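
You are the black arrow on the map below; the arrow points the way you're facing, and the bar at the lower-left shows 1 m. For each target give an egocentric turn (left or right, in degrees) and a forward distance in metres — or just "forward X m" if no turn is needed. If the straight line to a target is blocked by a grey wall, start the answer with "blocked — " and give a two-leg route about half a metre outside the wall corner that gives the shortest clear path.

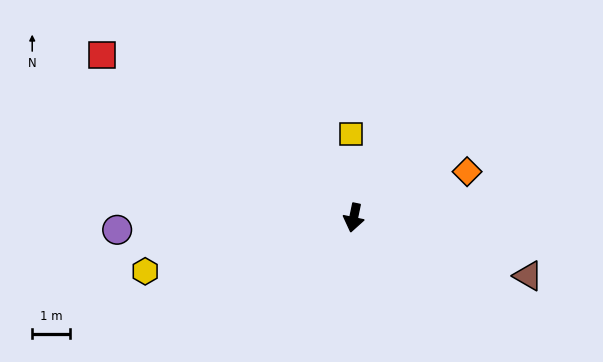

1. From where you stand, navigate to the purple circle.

turn right 75°, forward 6.2 m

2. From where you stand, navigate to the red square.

turn right 111°, forward 7.8 m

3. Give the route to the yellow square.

turn right 166°, forward 2.2 m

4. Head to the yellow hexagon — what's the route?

turn right 64°, forward 5.6 m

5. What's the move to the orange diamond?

turn left 124°, forward 3.2 m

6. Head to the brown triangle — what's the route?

turn left 83°, forward 4.8 m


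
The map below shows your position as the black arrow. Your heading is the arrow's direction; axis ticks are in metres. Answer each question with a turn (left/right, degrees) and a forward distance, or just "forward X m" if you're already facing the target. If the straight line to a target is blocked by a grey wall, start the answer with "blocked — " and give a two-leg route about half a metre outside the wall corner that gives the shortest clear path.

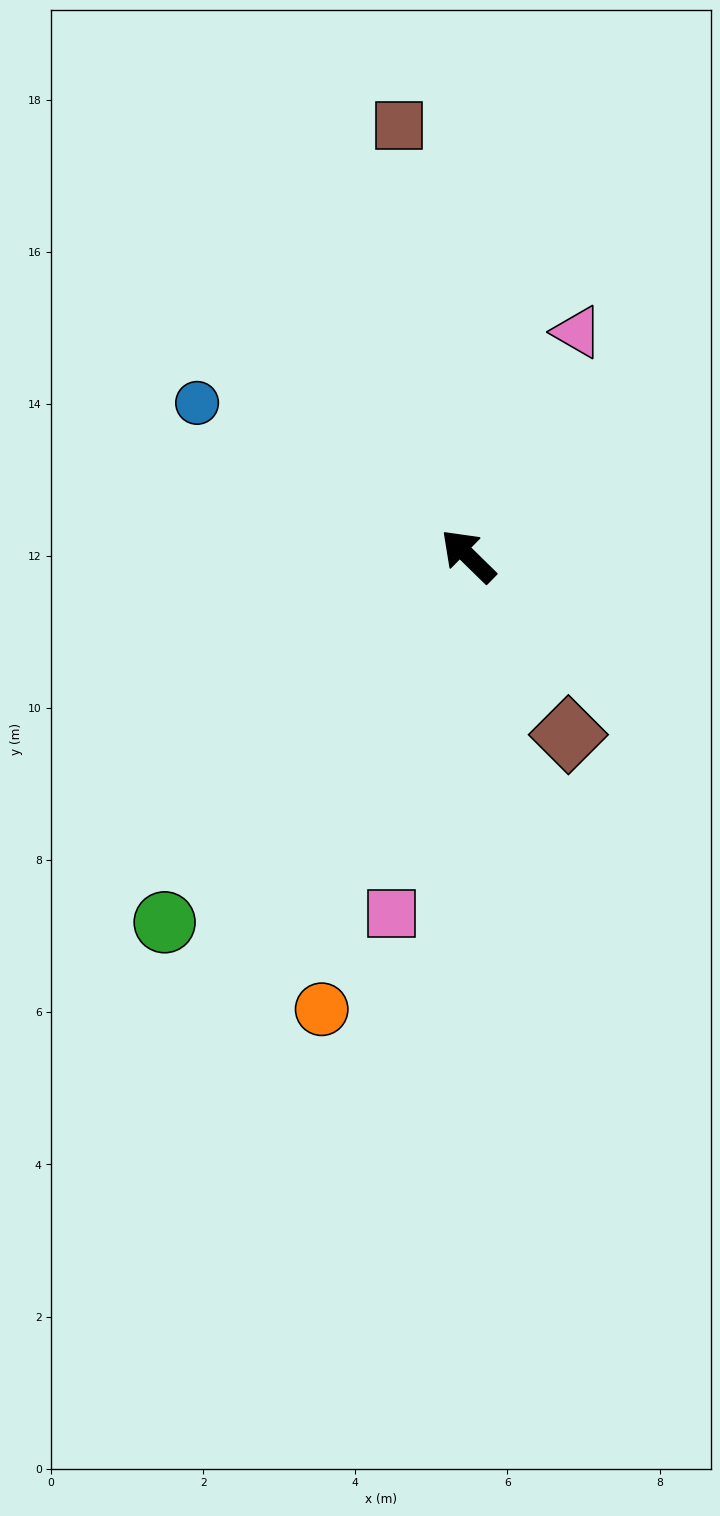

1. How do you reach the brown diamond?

turn left 164°, forward 2.7 m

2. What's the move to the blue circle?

turn left 15°, forward 4.1 m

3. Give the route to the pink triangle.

turn right 72°, forward 3.3 m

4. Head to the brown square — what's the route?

turn right 36°, forward 5.7 m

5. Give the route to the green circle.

turn left 95°, forward 6.3 m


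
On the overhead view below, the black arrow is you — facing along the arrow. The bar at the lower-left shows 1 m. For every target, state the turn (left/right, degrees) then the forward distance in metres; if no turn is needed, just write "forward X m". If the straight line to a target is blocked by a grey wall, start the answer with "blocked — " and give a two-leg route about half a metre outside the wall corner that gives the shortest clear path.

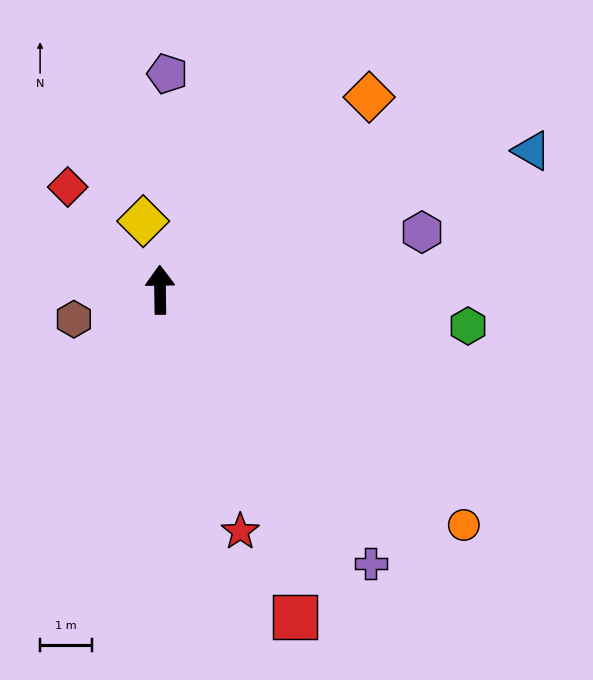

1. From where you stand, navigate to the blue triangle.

turn right 70°, forward 7.6 m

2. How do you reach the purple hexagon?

turn right 78°, forward 5.2 m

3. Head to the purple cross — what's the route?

turn right 143°, forward 6.7 m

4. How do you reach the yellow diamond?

turn left 13°, forward 1.4 m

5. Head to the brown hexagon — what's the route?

turn left 108°, forward 1.8 m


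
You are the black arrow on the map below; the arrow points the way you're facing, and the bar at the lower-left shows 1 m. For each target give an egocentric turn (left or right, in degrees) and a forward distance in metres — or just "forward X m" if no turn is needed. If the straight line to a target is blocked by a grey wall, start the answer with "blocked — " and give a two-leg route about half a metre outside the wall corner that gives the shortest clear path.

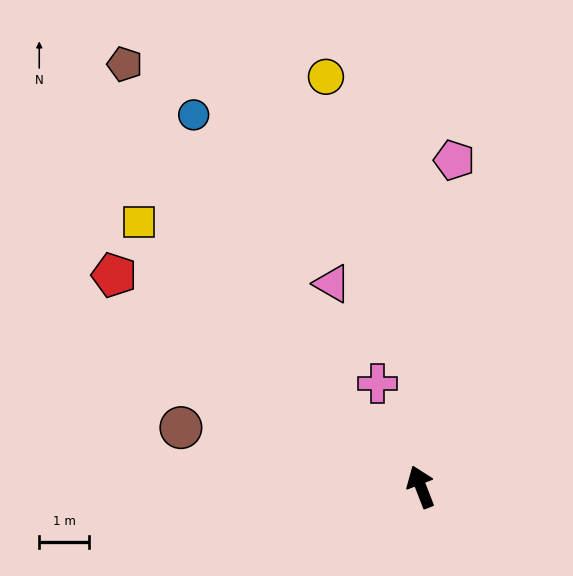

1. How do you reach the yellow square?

turn left 26°, forward 7.8 m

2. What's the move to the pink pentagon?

turn right 27°, forward 6.6 m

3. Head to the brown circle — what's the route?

turn left 55°, forward 5.0 m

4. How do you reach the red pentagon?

turn left 34°, forward 7.5 m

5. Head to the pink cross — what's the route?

forward 2.3 m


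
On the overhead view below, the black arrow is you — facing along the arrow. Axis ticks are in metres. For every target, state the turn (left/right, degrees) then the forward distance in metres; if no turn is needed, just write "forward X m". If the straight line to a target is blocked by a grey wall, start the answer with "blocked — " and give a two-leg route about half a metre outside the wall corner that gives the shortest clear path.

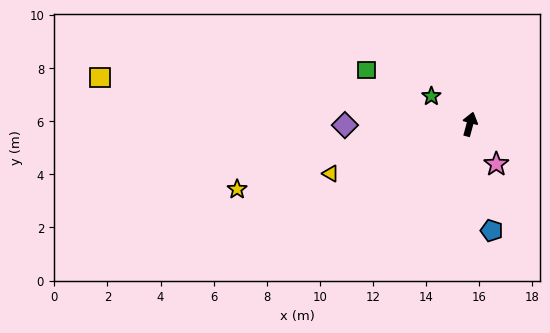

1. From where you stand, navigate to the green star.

turn left 69°, forward 1.8 m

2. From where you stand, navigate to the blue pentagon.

turn right 153°, forward 4.1 m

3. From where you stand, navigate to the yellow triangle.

turn left 125°, forward 5.6 m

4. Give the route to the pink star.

turn right 131°, forward 1.8 m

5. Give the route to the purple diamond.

turn left 106°, forward 4.7 m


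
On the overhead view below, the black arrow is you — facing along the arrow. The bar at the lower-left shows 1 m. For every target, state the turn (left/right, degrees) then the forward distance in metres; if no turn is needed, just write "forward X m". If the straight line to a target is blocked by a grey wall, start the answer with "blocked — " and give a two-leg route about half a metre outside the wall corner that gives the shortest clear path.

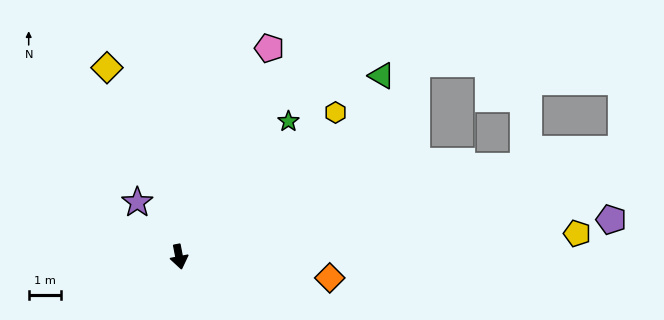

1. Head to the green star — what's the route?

turn left 130°, forward 5.3 m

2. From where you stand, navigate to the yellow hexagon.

turn left 122°, forward 6.5 m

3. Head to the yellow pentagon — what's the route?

turn left 82°, forward 12.2 m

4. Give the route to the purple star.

turn right 153°, forward 2.1 m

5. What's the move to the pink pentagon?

turn left 146°, forward 6.9 m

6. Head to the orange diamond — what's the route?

turn left 71°, forward 4.7 m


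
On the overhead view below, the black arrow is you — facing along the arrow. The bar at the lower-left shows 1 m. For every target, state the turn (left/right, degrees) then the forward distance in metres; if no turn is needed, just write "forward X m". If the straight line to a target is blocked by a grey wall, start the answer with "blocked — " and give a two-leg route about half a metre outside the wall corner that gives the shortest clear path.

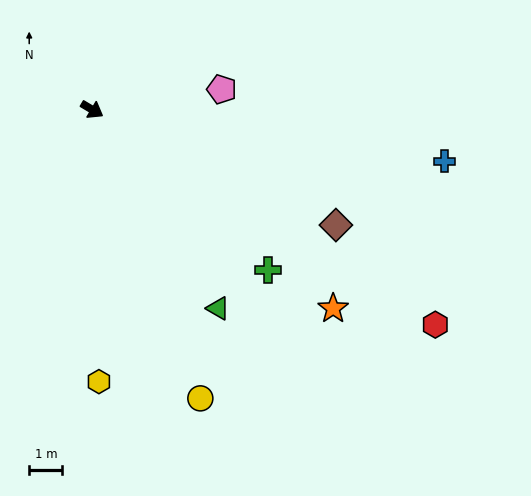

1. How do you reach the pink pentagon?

turn left 40°, forward 4.0 m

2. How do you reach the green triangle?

turn right 27°, forward 7.1 m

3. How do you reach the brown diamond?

turn left 5°, forward 8.1 m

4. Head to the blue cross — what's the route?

turn left 22°, forward 10.7 m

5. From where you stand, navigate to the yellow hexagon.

turn right 58°, forward 8.2 m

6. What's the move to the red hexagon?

forward 12.2 m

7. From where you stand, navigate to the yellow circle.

turn right 39°, forward 9.3 m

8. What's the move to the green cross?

turn right 12°, forward 7.2 m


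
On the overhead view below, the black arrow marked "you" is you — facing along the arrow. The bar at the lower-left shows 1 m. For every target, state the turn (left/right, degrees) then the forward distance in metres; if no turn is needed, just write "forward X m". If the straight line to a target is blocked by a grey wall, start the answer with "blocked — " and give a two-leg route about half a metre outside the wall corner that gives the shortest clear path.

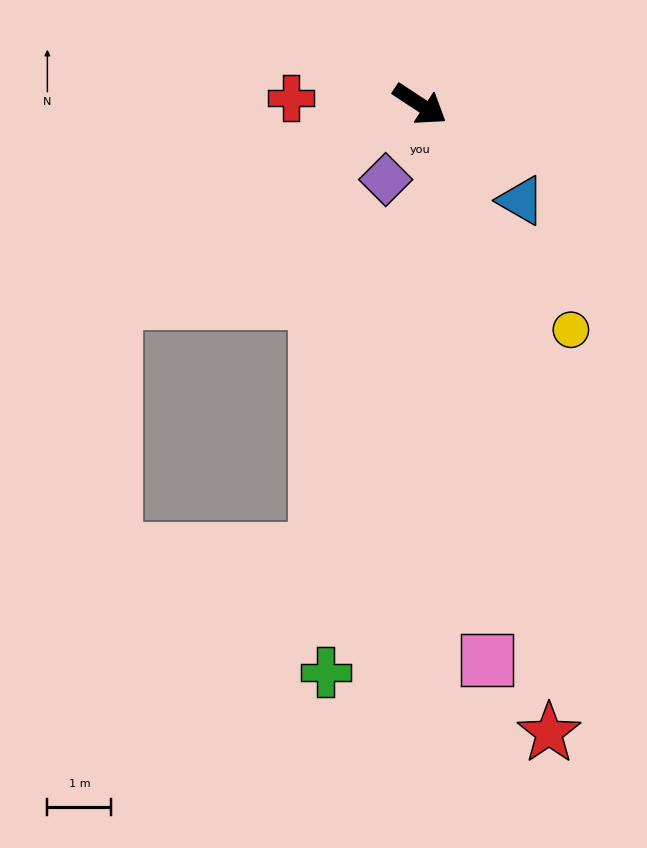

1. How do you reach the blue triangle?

turn right 10°, forward 2.2 m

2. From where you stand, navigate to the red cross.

turn right 150°, forward 2.0 m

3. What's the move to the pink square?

turn right 50°, forward 8.7 m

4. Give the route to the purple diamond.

turn right 81°, forward 1.3 m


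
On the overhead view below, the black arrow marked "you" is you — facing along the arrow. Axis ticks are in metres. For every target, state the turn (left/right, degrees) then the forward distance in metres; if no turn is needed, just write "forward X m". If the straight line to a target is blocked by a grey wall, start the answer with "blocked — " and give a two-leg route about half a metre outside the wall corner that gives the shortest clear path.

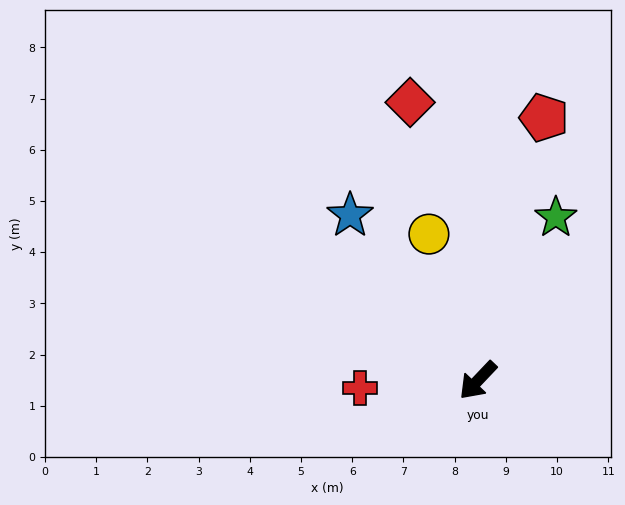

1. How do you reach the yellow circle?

turn right 118°, forward 3.0 m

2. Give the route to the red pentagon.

turn right 151°, forward 5.3 m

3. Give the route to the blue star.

turn right 99°, forward 4.1 m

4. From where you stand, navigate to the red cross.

turn right 43°, forward 2.3 m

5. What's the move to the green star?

turn right 162°, forward 3.5 m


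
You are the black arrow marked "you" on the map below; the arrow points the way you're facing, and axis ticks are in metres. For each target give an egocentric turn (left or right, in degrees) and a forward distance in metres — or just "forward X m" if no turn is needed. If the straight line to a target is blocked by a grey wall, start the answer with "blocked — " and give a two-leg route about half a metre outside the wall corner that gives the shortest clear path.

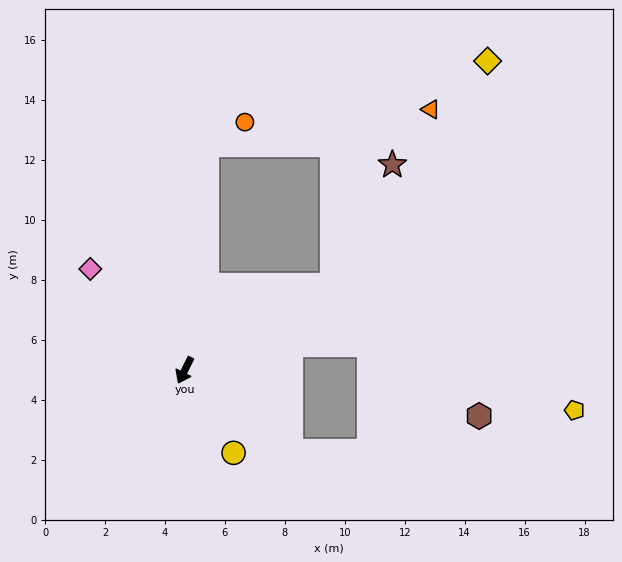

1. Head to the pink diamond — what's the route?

turn right 111°, forward 4.6 m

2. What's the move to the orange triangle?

blocked — turn right 159°, forward 7.6 m, then turn right 76°, forward 7.6 m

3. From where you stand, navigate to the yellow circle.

turn left 57°, forward 3.2 m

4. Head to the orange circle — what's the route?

blocked — turn right 159°, forward 7.6 m, then turn right 54°, forward 1.5 m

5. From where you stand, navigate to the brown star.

blocked — turn left 146°, forward 5.7 m, then turn left 34°, forward 4.5 m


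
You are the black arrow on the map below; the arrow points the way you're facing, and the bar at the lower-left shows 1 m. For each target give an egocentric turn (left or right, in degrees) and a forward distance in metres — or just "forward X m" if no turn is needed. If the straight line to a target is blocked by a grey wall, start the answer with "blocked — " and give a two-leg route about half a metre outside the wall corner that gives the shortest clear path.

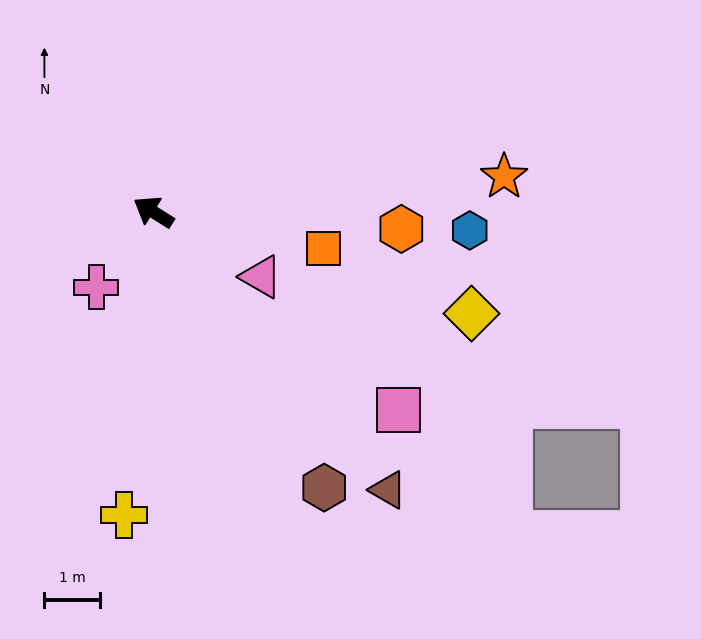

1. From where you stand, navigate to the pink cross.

turn left 85°, forward 1.7 m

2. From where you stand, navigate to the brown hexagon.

turn left 154°, forward 5.8 m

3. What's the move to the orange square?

turn right 160°, forward 3.1 m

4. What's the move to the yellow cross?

turn left 117°, forward 5.5 m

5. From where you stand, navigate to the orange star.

turn right 142°, forward 6.3 m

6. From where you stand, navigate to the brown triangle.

turn left 162°, forward 6.6 m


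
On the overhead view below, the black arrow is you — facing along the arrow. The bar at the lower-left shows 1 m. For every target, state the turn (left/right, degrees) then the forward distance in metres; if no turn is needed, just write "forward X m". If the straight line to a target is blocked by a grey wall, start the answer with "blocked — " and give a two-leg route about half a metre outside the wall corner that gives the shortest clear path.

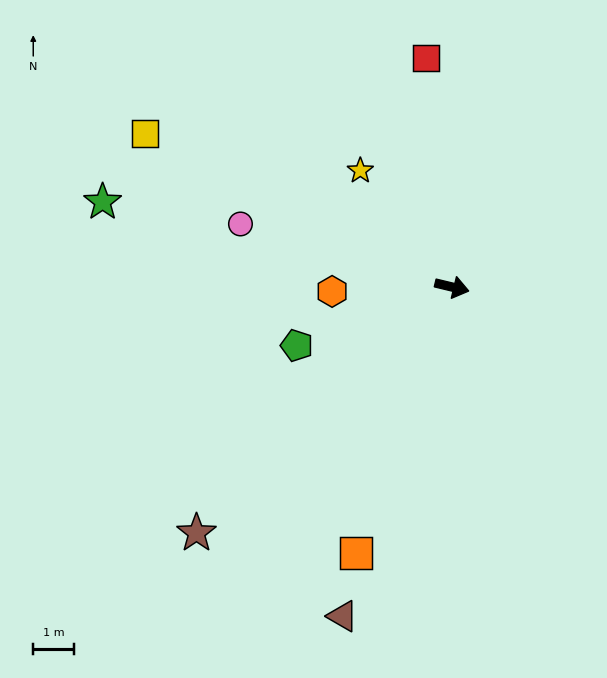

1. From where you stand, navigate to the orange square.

turn right 96°, forward 7.0 m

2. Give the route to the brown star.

turn right 123°, forward 8.8 m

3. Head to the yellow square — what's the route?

turn left 167°, forward 8.5 m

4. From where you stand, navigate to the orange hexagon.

turn right 164°, forward 3.0 m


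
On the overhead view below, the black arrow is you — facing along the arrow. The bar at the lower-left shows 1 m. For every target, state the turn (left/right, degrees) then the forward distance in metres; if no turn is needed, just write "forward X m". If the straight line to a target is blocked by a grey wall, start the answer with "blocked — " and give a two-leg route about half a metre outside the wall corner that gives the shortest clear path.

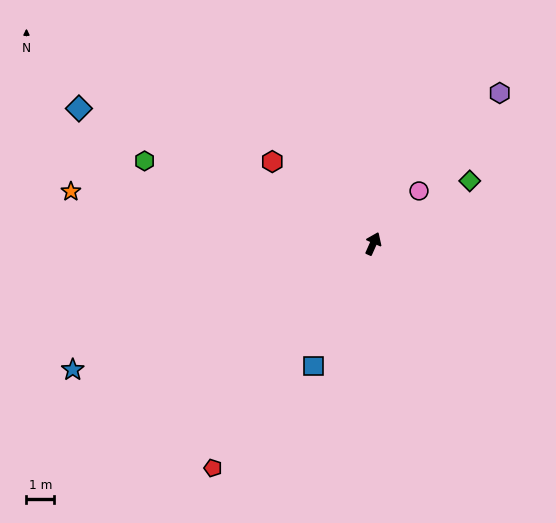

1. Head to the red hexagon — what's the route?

turn left 75°, forward 4.6 m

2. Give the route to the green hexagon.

turn left 94°, forward 8.7 m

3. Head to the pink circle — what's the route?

turn right 17°, forward 2.5 m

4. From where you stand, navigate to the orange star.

turn left 104°, forward 11.0 m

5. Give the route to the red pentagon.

turn left 168°, forward 9.9 m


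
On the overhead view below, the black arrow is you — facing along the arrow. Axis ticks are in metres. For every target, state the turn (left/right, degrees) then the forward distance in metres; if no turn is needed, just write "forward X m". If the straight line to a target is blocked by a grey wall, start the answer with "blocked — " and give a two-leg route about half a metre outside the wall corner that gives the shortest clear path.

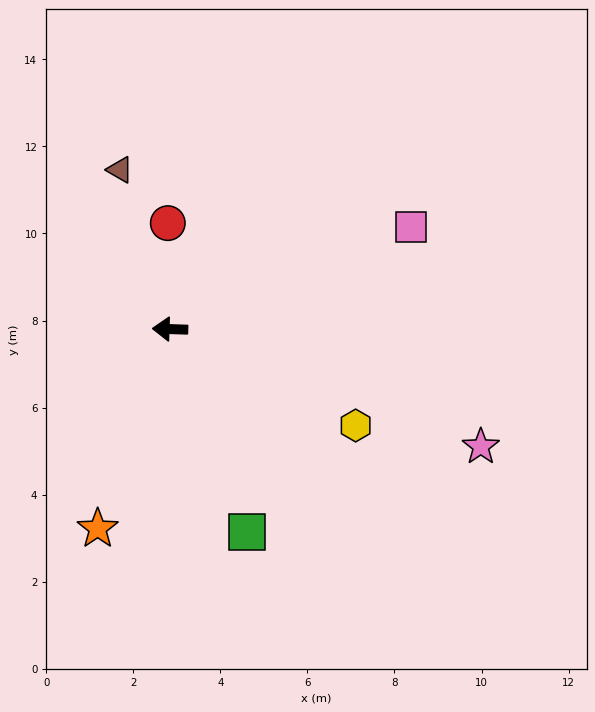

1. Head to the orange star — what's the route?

turn left 72°, forward 4.9 m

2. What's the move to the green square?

turn left 113°, forward 5.0 m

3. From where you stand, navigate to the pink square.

turn right 155°, forward 6.0 m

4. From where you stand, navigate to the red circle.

turn right 87°, forward 2.4 m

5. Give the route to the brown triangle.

turn right 71°, forward 3.8 m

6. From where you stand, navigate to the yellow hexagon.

turn left 154°, forward 4.8 m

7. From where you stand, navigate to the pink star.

turn left 161°, forward 7.6 m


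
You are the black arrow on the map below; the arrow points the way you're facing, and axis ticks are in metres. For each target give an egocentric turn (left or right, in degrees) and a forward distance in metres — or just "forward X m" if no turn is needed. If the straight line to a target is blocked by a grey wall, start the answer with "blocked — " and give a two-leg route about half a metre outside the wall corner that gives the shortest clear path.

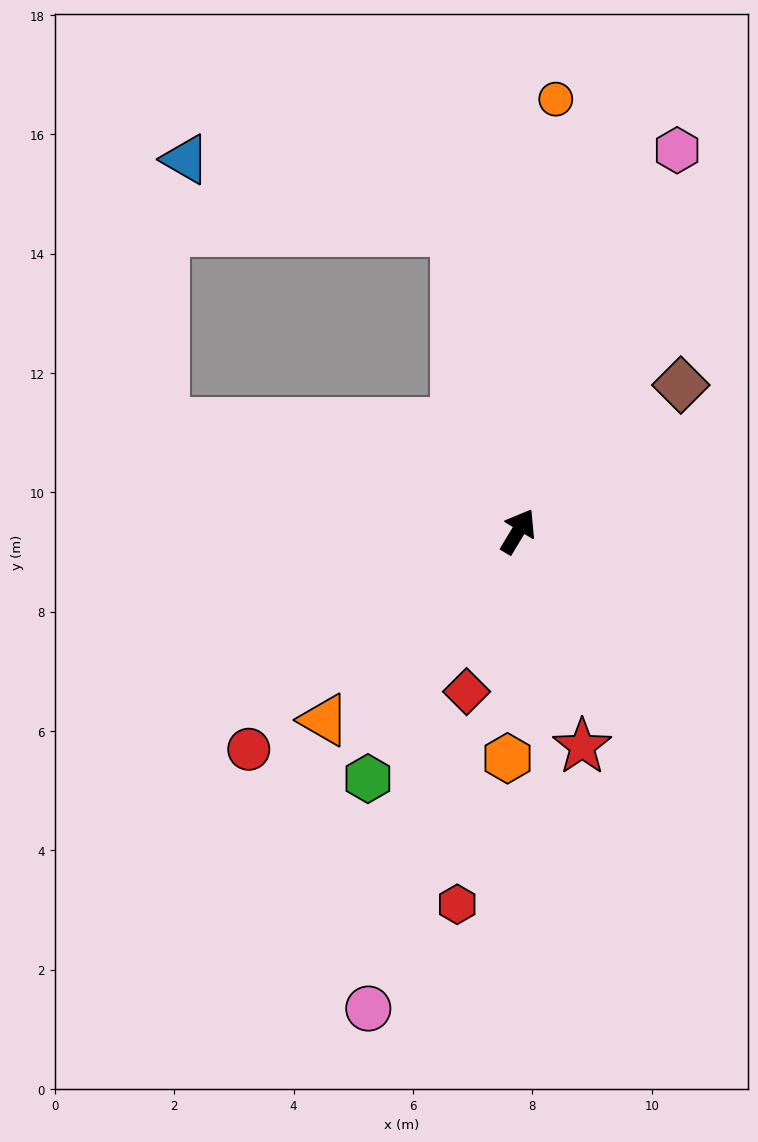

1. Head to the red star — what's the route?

turn right 132°, forward 3.8 m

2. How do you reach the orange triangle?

turn left 165°, forward 4.5 m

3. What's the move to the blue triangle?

blocked — turn left 43°, forward 5.1 m, then turn left 63°, forward 4.7 m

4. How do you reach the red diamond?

turn right 167°, forward 2.8 m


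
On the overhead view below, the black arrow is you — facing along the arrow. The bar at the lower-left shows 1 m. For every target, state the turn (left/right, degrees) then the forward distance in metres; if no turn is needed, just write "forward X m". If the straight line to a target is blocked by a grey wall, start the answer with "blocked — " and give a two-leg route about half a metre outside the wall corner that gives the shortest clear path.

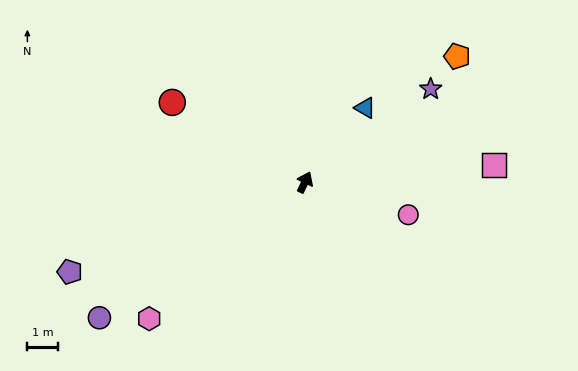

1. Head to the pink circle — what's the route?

turn right 82°, forward 3.5 m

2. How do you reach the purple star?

turn right 28°, forward 5.1 m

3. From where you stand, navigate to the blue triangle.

turn right 14°, forward 3.1 m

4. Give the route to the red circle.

turn left 84°, forward 5.0 m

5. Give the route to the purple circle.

turn left 149°, forward 8.0 m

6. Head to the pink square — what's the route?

turn right 59°, forward 6.2 m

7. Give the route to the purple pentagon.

turn left 136°, forward 8.2 m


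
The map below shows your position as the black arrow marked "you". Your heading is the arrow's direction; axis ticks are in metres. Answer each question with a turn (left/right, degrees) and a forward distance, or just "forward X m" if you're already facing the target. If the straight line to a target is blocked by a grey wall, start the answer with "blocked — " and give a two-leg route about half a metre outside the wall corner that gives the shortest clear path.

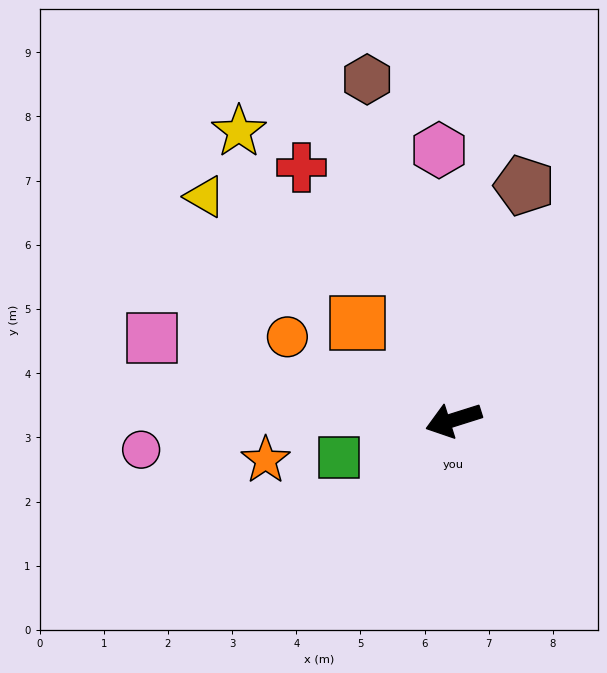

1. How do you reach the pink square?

turn right 33°, forward 4.9 m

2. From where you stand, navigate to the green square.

forward 1.9 m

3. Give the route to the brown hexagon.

turn right 93°, forward 5.5 m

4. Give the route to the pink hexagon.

turn right 104°, forward 4.2 m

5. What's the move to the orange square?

turn right 63°, forward 2.1 m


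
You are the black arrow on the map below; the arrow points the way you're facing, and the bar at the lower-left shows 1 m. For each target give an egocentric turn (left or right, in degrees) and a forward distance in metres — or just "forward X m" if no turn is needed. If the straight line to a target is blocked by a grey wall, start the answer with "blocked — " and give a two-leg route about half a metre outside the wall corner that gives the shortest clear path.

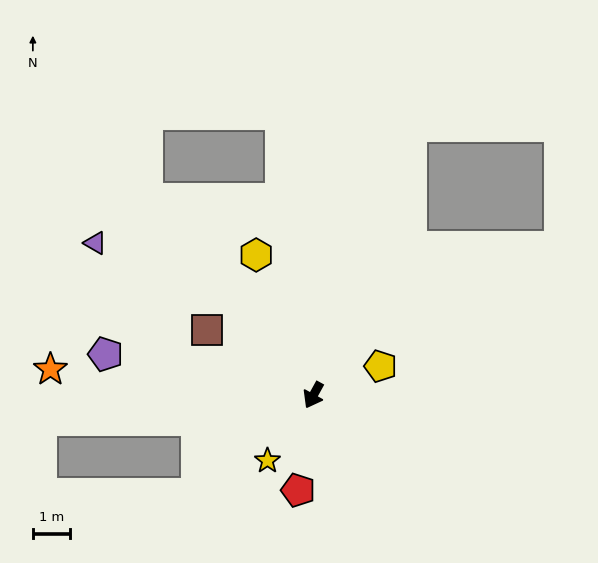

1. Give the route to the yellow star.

turn right 6°, forward 2.1 m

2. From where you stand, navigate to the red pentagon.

turn left 20°, forward 2.6 m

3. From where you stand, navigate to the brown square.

turn right 93°, forward 3.3 m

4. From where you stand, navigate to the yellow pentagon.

turn left 142°, forward 2.0 m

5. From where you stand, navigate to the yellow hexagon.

turn right 129°, forward 4.0 m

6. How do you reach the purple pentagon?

turn right 72°, forward 5.7 m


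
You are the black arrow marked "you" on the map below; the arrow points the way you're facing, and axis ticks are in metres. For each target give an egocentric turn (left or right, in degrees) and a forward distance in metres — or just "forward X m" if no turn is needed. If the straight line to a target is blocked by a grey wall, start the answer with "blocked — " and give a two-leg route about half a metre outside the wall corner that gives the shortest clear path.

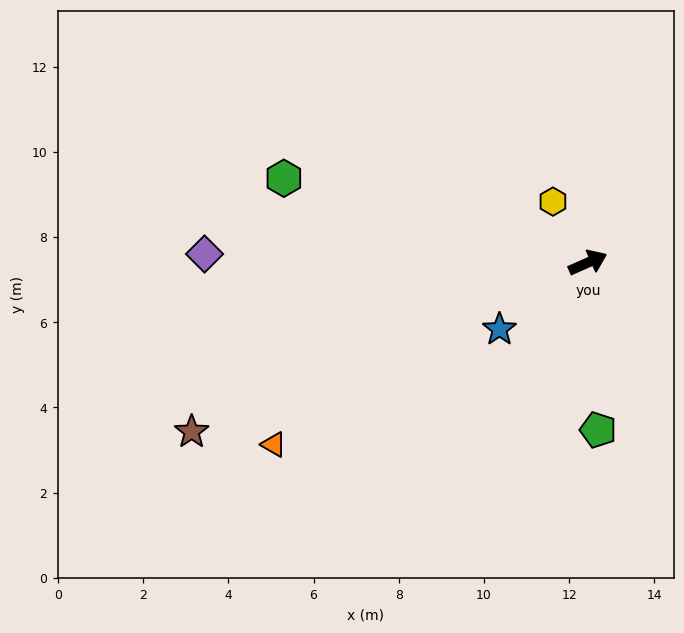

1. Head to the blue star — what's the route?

turn right 167°, forward 2.6 m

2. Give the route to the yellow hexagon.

turn left 96°, forward 1.7 m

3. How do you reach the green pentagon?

turn right 110°, forward 3.9 m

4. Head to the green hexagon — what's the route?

turn left 141°, forward 7.4 m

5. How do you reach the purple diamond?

turn left 155°, forward 9.0 m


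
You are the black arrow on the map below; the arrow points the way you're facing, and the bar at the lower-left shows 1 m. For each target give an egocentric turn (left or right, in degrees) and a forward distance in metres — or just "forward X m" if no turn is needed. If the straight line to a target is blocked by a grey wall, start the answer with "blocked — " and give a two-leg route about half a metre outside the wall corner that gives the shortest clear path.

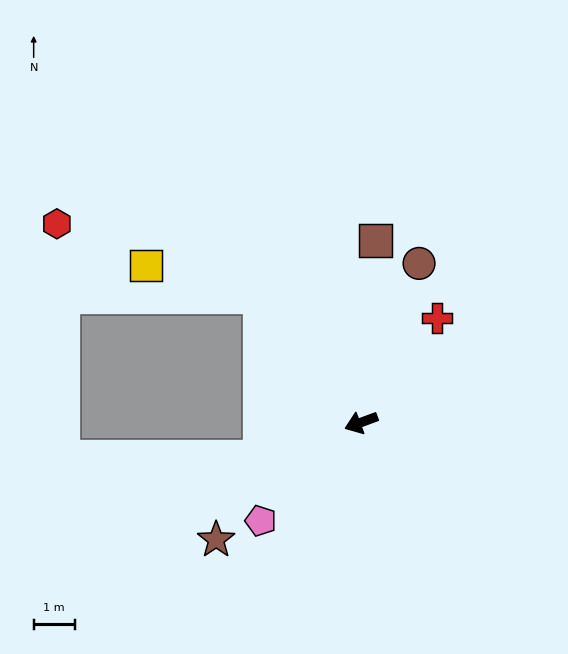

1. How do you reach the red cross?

turn right 147°, forward 3.1 m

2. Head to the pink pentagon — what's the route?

turn left 24°, forward 3.4 m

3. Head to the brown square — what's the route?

turn right 115°, forward 4.4 m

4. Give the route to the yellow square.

blocked — turn right 72°, forward 3.9 m, then turn left 36°, forward 2.9 m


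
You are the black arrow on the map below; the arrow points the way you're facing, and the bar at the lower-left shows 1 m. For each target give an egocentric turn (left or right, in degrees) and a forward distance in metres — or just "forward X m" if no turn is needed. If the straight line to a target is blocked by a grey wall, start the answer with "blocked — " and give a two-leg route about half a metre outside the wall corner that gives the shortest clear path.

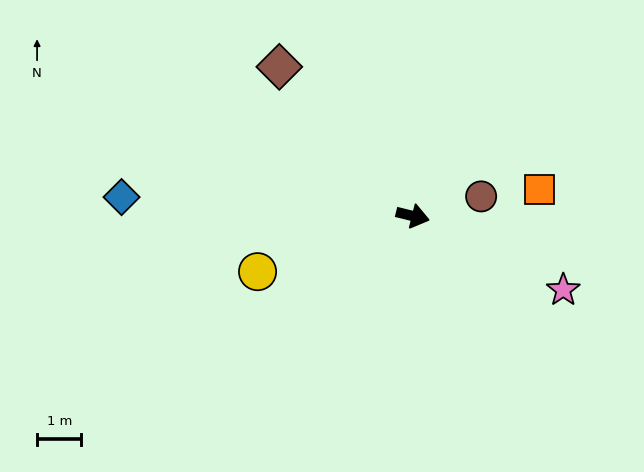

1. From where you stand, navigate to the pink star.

turn right 12°, forward 3.8 m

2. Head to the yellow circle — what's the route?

turn right 146°, forward 3.7 m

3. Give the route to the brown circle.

turn left 30°, forward 1.6 m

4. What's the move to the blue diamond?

turn right 170°, forward 6.6 m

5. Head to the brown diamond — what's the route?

turn left 146°, forward 4.5 m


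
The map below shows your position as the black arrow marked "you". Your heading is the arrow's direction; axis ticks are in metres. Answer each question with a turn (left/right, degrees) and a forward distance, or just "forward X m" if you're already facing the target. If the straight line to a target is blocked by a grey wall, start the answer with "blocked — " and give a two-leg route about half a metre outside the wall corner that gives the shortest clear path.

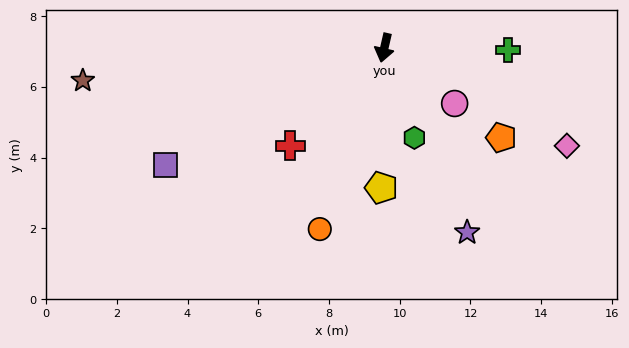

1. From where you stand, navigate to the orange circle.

turn right 7°, forward 5.4 m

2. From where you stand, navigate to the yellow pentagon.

turn left 12°, forward 4.0 m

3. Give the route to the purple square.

turn right 49°, forward 7.0 m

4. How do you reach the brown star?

turn right 71°, forward 8.6 m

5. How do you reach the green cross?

turn left 102°, forward 3.5 m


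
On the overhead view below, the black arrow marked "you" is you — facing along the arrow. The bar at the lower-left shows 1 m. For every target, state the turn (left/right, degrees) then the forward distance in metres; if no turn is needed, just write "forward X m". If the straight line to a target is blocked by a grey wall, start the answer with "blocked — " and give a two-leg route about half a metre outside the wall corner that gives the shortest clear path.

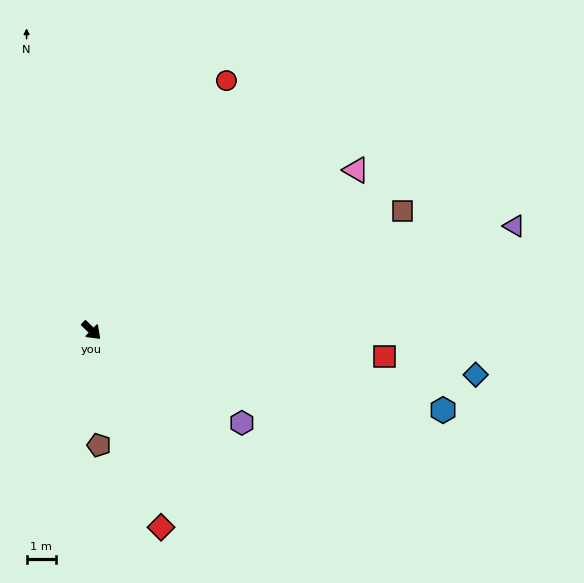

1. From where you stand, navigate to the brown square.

turn left 65°, forward 11.5 m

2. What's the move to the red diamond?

turn right 26°, forward 7.2 m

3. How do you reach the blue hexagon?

turn left 31°, forward 12.4 m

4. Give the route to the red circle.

turn left 106°, forward 9.8 m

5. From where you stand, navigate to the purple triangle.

turn left 58°, forward 15.0 m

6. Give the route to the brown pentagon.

turn right 42°, forward 4.0 m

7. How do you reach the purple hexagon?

turn left 12°, forward 6.1 m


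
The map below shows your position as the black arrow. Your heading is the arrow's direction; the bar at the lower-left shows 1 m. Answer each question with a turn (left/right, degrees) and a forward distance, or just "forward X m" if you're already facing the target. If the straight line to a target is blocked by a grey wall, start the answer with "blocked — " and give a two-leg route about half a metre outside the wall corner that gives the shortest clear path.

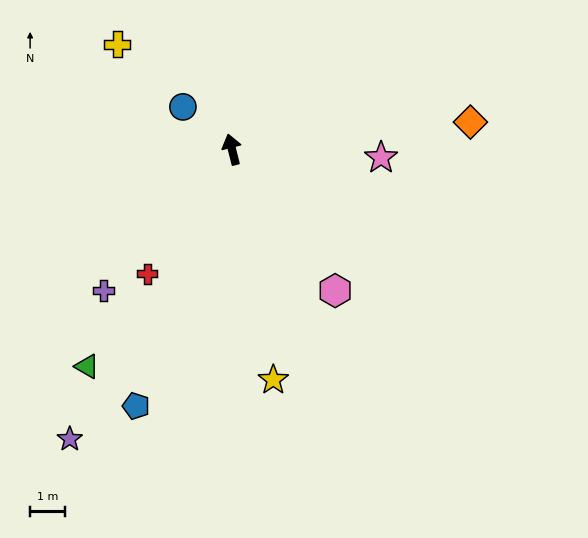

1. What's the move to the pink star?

turn right 107°, forward 4.2 m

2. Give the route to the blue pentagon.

turn left 145°, forward 7.8 m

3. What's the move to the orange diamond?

turn right 98°, forward 6.8 m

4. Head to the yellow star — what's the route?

turn left 176°, forward 6.6 m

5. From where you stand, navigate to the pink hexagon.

turn right 158°, forward 5.0 m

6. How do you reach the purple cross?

turn left 123°, forward 5.4 m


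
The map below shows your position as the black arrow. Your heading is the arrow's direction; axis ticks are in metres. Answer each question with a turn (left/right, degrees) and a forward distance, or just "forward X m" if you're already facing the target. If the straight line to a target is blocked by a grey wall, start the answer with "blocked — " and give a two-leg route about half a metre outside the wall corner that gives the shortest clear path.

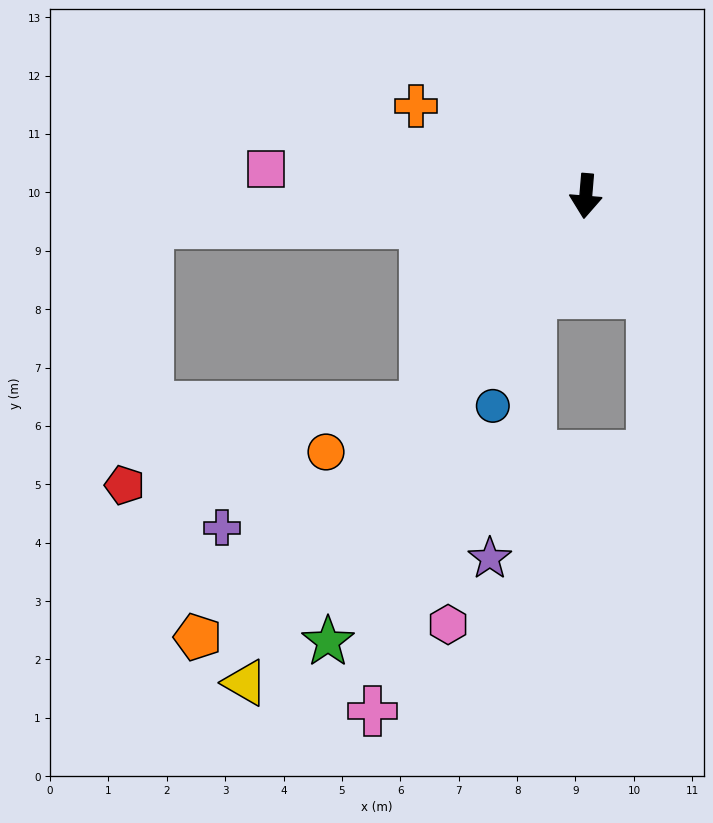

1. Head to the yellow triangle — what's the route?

turn right 30°, forward 10.2 m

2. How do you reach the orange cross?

turn right 113°, forward 3.3 m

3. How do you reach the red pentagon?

blocked — turn right 82°, forward 7.5 m, then turn left 82°, forward 4.5 m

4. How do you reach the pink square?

turn right 90°, forward 5.5 m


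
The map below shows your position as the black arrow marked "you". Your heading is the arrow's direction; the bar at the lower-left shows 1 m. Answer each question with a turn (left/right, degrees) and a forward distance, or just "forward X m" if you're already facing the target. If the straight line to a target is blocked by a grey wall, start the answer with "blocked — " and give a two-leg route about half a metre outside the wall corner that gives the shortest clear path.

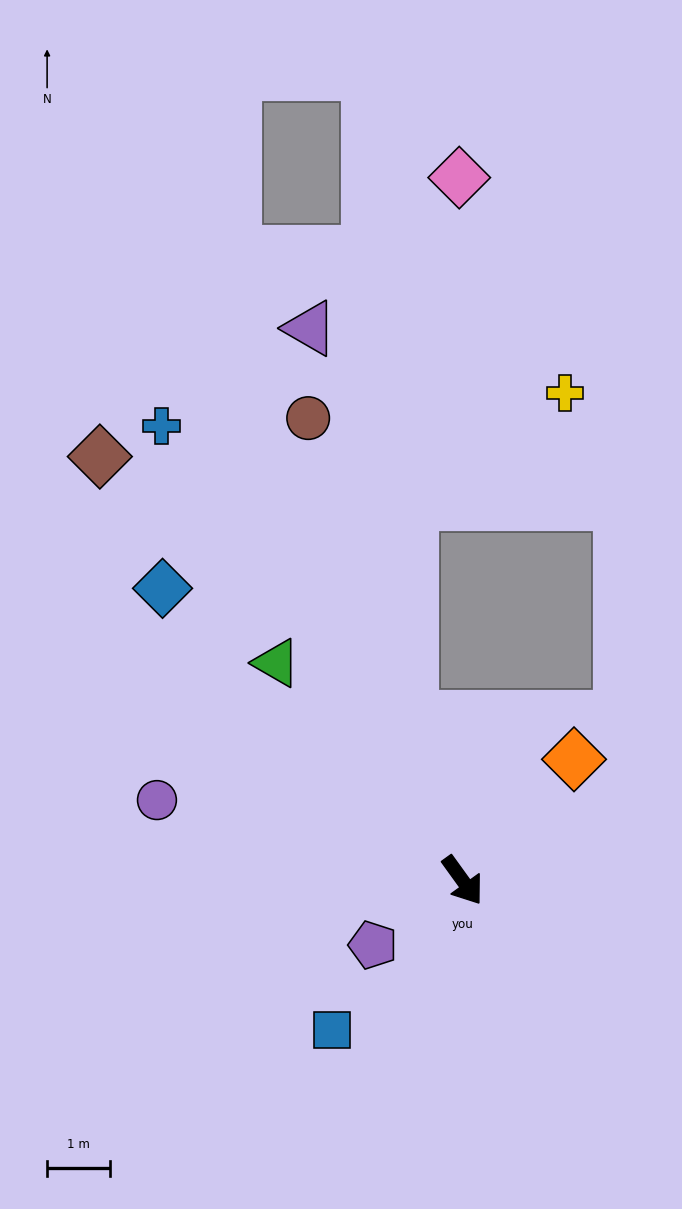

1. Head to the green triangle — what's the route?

turn right 175°, forward 4.6 m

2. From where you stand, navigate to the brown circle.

turn left 163°, forward 7.8 m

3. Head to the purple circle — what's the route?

turn right 141°, forward 5.0 m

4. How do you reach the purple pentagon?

turn right 90°, forward 1.8 m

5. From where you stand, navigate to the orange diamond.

turn left 102°, forward 2.6 m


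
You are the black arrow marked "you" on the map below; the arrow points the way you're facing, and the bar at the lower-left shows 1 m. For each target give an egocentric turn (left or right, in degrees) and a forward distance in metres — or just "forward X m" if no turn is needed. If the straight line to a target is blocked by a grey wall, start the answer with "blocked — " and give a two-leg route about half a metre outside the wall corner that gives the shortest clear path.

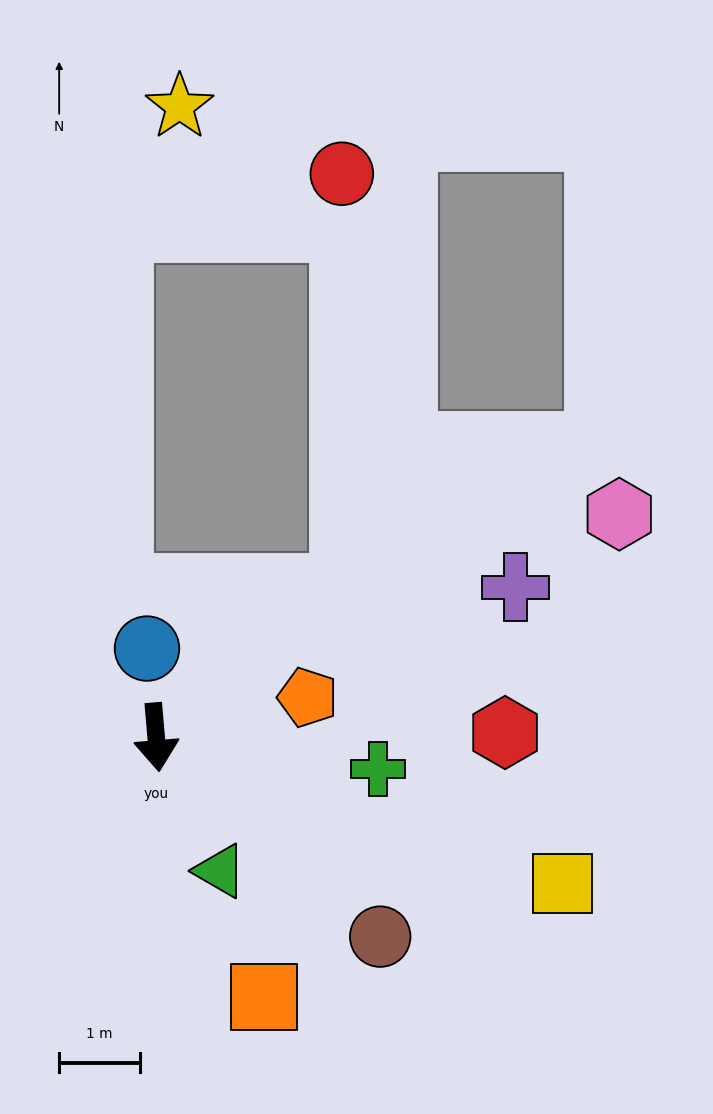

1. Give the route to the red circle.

blocked — turn left 124°, forward 3.0 m, then turn left 51°, forward 5.2 m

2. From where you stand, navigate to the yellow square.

turn left 65°, forward 5.4 m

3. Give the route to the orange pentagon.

turn left 100°, forward 2.0 m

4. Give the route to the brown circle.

turn left 43°, forward 3.7 m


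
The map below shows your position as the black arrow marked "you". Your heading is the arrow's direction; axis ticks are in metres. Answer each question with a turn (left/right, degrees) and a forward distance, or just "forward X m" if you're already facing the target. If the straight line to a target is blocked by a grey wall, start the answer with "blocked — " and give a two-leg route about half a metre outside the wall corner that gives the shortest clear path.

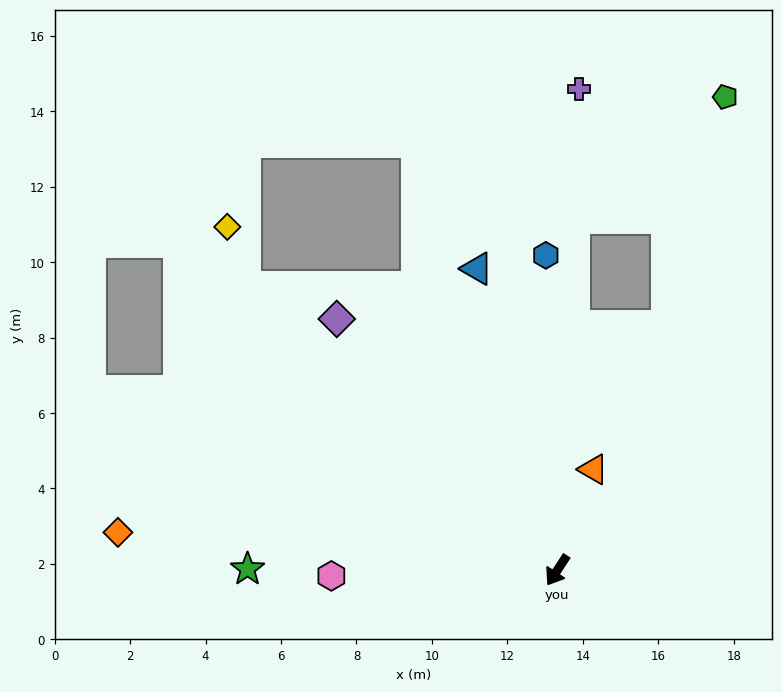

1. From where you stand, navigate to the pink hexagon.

turn right 55°, forward 6.0 m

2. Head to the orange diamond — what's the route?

turn right 62°, forward 11.7 m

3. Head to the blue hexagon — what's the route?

turn right 145°, forward 8.4 m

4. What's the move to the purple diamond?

turn right 105°, forward 8.9 m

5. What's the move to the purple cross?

turn right 149°, forward 12.8 m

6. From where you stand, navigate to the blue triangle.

turn right 132°, forward 8.3 m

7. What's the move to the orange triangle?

turn right 166°, forward 2.8 m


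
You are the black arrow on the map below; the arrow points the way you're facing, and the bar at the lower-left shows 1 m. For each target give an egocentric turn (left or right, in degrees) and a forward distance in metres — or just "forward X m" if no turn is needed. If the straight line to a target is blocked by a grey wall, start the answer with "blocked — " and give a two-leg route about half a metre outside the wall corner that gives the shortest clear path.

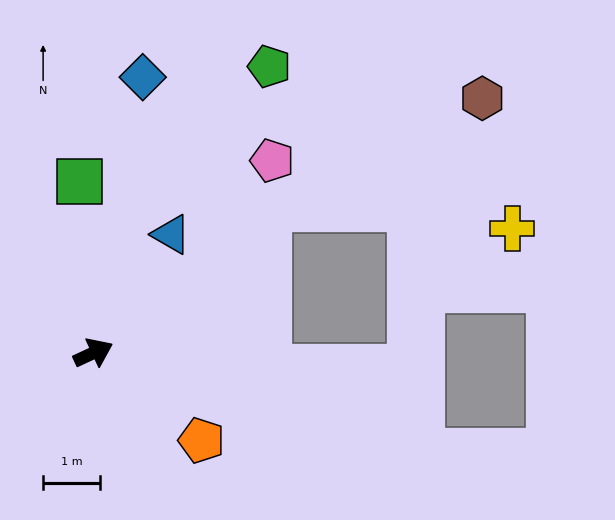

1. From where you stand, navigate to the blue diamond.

turn left 55°, forward 4.9 m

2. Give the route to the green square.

turn left 70°, forward 3.0 m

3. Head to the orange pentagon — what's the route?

turn right 64°, forward 2.4 m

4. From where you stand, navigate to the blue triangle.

turn left 32°, forward 2.5 m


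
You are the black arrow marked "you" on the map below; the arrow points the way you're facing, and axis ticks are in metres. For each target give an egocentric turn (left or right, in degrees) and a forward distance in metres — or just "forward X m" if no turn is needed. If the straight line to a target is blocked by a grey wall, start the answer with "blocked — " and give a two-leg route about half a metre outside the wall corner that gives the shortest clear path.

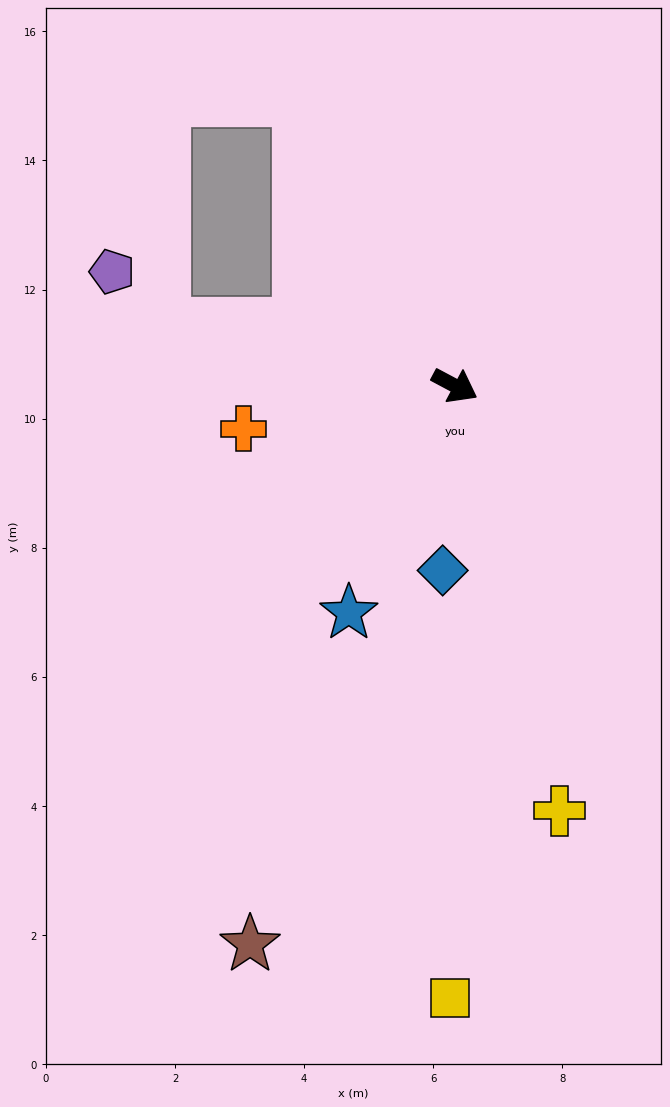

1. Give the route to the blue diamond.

turn right 66°, forward 2.9 m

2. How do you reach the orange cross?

turn right 140°, forward 3.3 m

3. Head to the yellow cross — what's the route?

turn right 48°, forward 6.8 m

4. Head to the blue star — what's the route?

turn right 87°, forward 3.9 m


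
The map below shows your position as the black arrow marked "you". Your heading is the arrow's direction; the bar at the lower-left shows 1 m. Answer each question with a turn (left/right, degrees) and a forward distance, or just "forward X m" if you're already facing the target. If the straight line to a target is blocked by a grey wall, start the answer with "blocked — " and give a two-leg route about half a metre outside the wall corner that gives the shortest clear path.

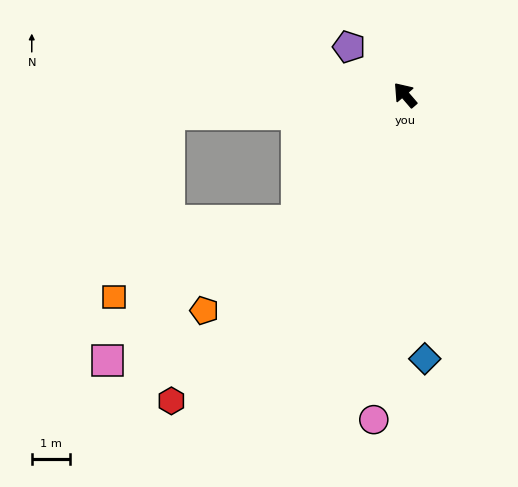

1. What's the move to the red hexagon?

turn left 102°, forward 10.2 m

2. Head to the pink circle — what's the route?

turn left 134°, forward 8.6 m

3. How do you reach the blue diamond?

turn left 144°, forward 7.0 m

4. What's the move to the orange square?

blocked — turn left 99°, forward 4.4 m, then turn right 27°, forward 5.3 m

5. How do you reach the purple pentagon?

turn left 9°, forward 2.0 m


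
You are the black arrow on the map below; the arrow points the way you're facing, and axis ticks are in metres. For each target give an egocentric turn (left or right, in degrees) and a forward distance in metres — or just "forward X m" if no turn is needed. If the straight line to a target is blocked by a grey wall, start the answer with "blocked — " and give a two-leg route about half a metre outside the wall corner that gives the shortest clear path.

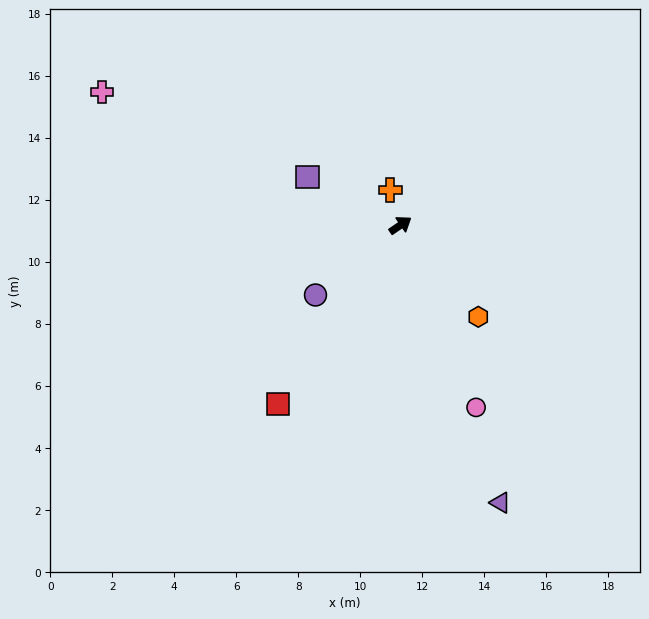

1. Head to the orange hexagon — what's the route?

turn right 84°, forward 3.9 m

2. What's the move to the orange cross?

turn left 72°, forward 1.2 m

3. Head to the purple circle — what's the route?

turn right 175°, forward 3.5 m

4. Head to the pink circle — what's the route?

turn right 102°, forward 6.4 m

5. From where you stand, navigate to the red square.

turn right 159°, forward 7.0 m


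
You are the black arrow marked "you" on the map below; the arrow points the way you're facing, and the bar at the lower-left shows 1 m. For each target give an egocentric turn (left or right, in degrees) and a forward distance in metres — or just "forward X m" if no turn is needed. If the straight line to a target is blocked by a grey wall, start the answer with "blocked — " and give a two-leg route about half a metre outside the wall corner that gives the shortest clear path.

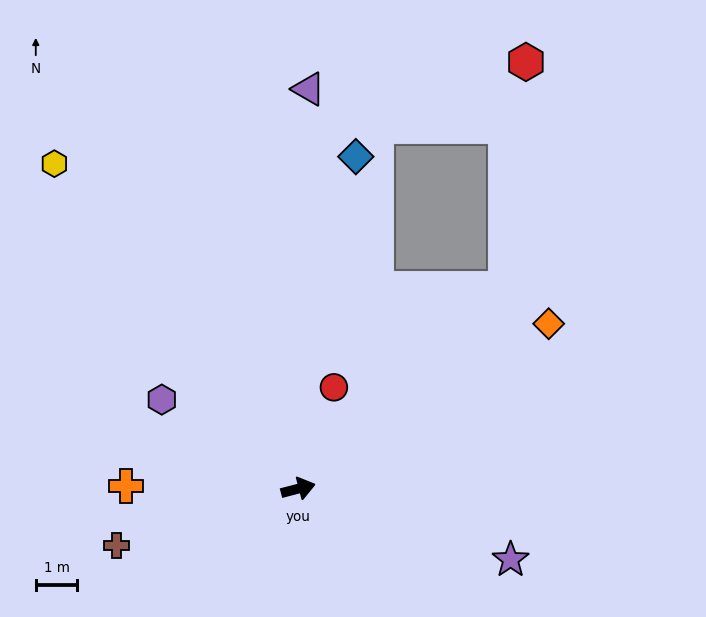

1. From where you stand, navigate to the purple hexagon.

turn left 132°, forward 3.9 m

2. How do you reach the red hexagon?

blocked — turn left 29°, forward 6.9 m, then turn left 41°, forward 5.5 m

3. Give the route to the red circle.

turn left 56°, forward 2.6 m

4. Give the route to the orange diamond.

turn left 19°, forward 7.2 m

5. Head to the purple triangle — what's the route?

turn left 74°, forward 9.6 m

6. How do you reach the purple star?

turn right 33°, forward 5.4 m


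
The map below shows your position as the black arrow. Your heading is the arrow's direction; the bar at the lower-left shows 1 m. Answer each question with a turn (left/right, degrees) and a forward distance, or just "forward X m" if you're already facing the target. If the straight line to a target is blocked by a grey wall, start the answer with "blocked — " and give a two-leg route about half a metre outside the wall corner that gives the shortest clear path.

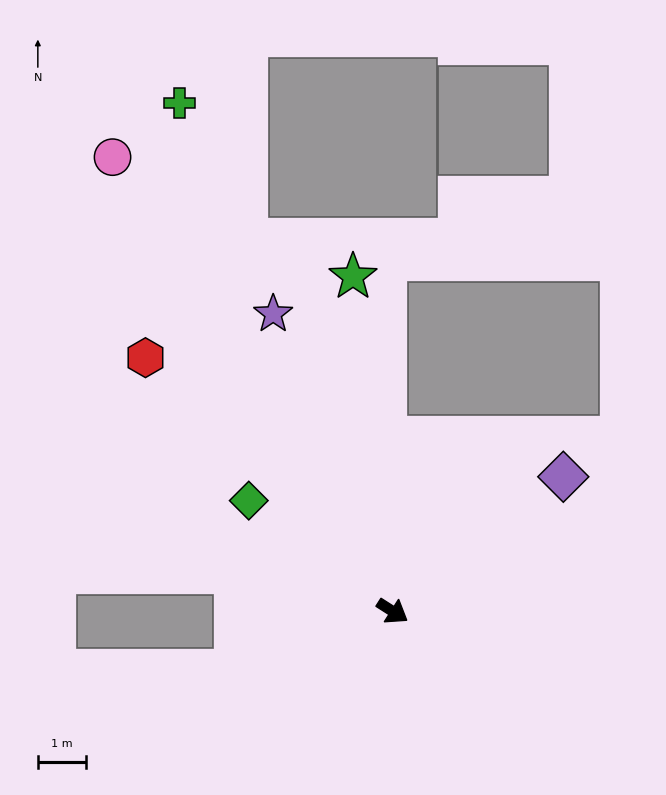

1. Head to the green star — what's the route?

turn left 129°, forward 7.0 m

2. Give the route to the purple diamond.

turn left 71°, forward 4.5 m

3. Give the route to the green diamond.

turn left 175°, forward 3.8 m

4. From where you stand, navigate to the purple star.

turn left 144°, forward 6.7 m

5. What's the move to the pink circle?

turn left 154°, forward 11.1 m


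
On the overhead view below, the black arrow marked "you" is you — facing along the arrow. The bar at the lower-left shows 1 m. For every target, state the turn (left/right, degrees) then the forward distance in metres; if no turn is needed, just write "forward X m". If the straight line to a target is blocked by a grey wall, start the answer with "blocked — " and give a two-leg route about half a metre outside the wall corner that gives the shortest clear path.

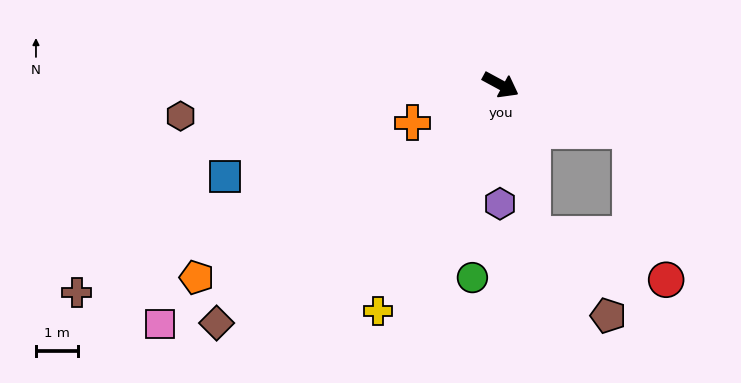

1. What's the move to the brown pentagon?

blocked — turn right 49°, forward 3.6 m, then turn left 30°, forward 2.6 m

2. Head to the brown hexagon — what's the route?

turn right 146°, forward 7.6 m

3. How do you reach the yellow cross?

turn right 90°, forward 6.1 m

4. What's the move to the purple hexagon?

turn right 62°, forward 2.8 m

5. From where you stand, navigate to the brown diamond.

turn right 112°, forward 8.8 m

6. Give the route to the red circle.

blocked — turn left 9°, forward 3.3 m, then turn right 57°, forward 3.6 m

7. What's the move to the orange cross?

turn right 128°, forward 2.3 m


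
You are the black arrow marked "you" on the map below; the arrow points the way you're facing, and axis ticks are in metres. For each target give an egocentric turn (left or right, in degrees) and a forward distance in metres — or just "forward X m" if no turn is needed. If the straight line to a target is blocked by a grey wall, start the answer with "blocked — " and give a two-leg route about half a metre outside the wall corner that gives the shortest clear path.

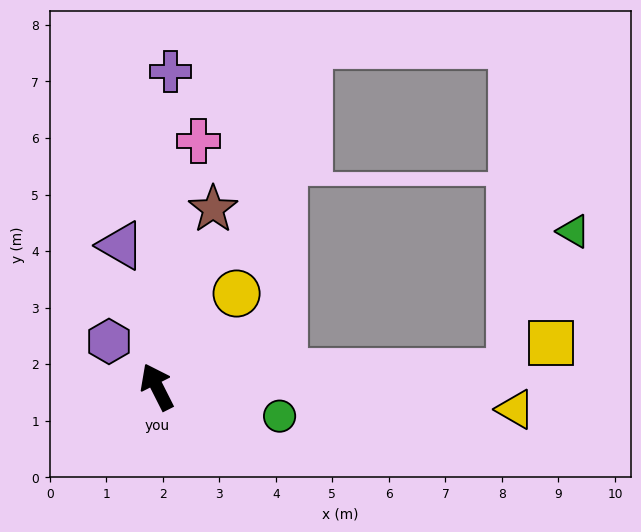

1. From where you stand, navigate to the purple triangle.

turn right 12°, forward 2.6 m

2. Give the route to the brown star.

turn right 44°, forward 3.3 m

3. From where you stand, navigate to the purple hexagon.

turn left 20°, forward 1.2 m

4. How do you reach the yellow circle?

turn right 67°, forward 2.2 m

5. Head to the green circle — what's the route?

turn right 130°, forward 2.2 m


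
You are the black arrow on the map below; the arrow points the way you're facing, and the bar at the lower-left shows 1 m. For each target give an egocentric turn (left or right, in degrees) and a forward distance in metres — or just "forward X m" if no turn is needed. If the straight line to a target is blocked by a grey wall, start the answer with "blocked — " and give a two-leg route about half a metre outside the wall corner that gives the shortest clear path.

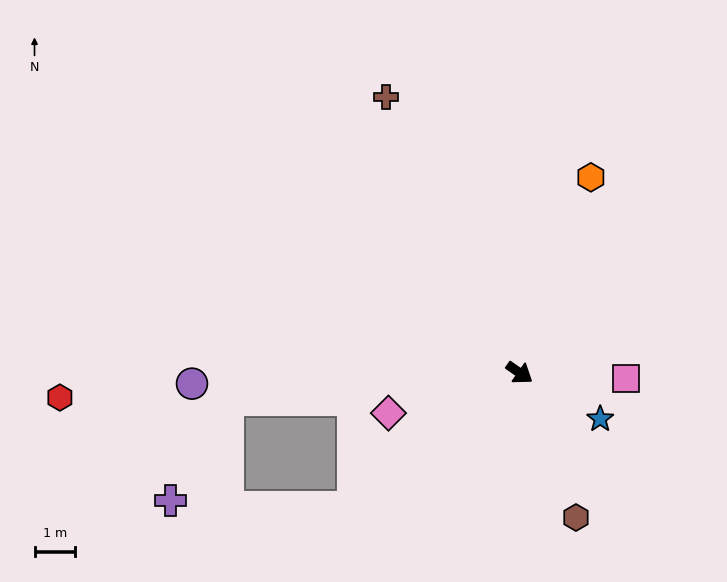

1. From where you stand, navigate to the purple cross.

blocked — turn right 140°, forward 7.2 m, then turn left 56°, forward 2.9 m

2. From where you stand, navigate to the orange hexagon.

turn left 105°, forward 5.1 m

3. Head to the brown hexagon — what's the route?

turn right 34°, forward 3.8 m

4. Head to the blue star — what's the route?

turn left 5°, forward 2.3 m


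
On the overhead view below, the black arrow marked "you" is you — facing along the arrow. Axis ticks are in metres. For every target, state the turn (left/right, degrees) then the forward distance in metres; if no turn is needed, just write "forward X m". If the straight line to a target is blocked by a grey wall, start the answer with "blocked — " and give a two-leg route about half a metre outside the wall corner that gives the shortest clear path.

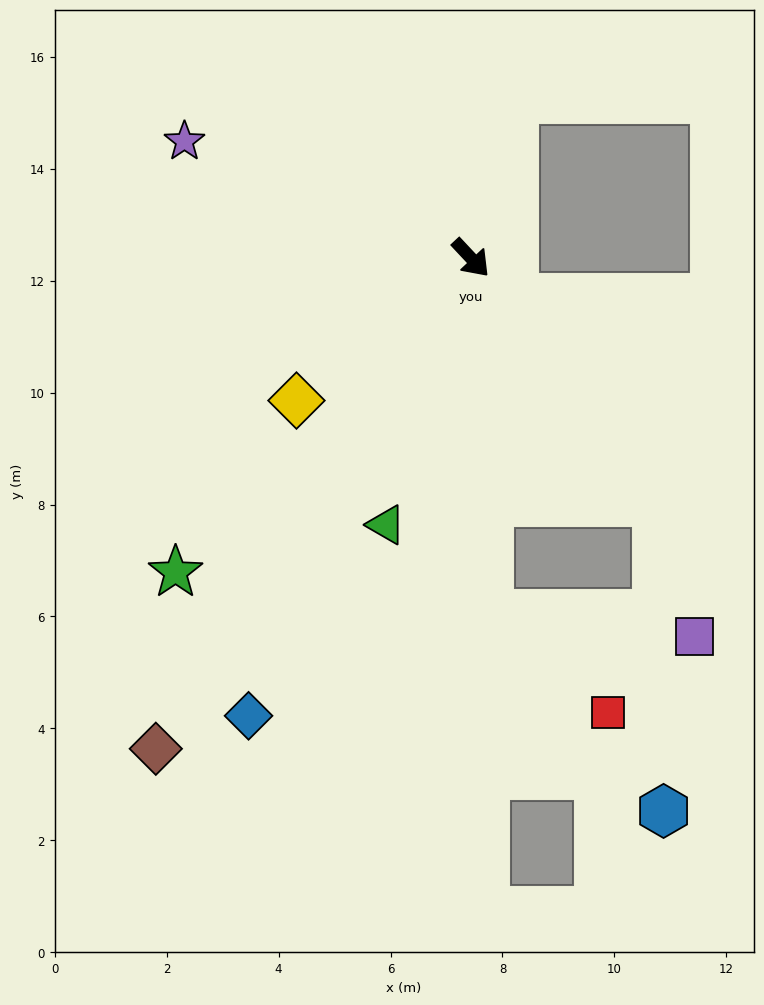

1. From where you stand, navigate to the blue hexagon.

blocked — turn right 6°, forward 5.5 m, then turn right 36°, forward 5.5 m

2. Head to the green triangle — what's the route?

turn right 61°, forward 5.0 m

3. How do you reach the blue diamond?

turn right 69°, forward 9.1 m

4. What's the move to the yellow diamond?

turn right 94°, forward 4.0 m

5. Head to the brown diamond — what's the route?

turn right 76°, forward 10.4 m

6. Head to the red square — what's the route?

blocked — turn right 40°, forward 6.4 m, then turn left 47°, forward 2.8 m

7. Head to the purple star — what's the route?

turn right 155°, forward 5.5 m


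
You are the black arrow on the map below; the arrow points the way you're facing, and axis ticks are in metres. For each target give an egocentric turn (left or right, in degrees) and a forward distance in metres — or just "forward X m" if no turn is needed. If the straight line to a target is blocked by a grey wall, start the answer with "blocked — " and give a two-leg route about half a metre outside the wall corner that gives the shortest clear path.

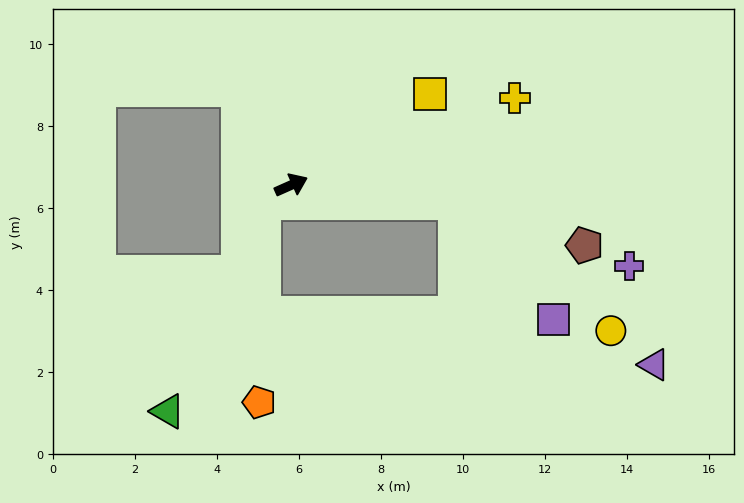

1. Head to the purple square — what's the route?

blocked — turn right 30°, forward 4.0 m, then turn right 44°, forward 3.7 m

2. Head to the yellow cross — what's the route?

turn right 3°, forward 5.8 m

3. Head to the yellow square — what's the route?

turn left 9°, forward 4.0 m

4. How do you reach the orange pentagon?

blocked — turn right 171°, forward 0.8 m, then turn left 56°, forward 4.9 m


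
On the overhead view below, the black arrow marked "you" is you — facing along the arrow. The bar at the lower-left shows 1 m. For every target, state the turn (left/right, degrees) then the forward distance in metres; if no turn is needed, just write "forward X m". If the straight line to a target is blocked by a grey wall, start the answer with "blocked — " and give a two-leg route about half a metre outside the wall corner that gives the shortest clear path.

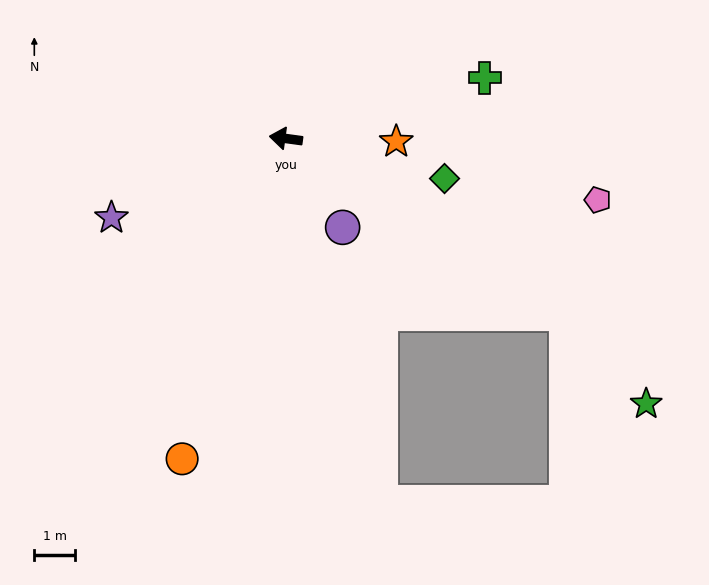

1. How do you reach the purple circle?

turn left 130°, forward 2.6 m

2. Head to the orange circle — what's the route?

turn left 80°, forward 8.3 m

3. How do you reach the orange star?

turn right 174°, forward 2.7 m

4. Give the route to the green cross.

turn right 155°, forward 5.1 m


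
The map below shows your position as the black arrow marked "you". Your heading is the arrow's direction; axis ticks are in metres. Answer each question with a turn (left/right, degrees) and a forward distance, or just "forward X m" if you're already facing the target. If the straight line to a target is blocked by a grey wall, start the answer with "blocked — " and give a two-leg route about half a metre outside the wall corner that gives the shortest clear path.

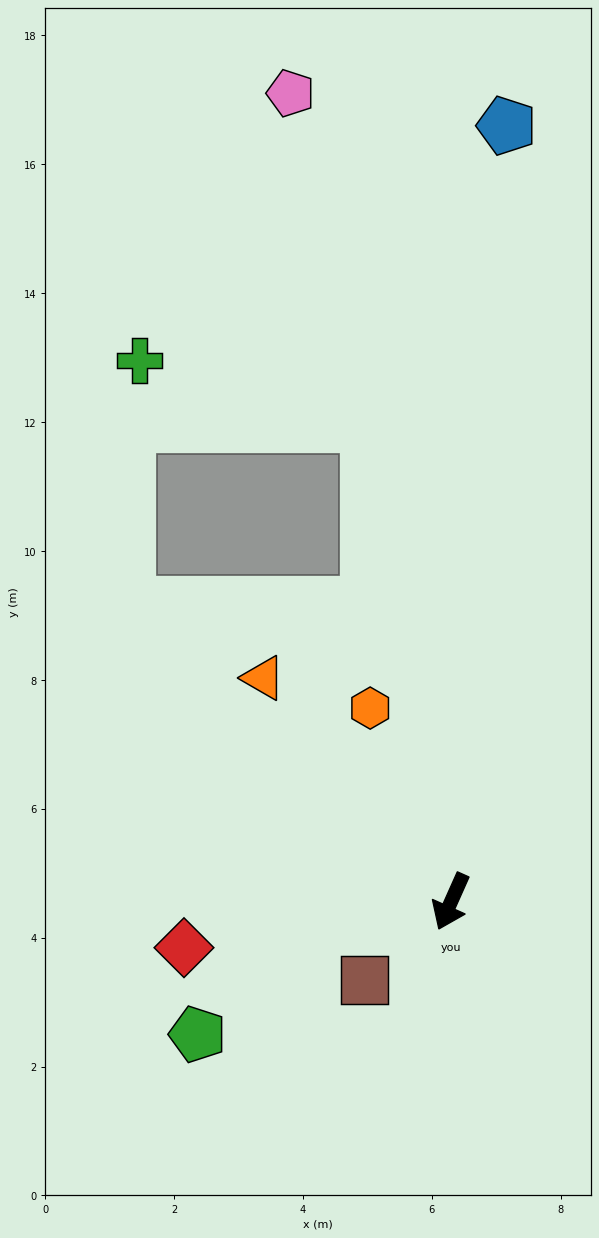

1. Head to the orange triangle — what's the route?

turn right 116°, forward 4.5 m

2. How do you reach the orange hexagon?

turn right 133°, forward 3.3 m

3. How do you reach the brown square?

turn right 24°, forward 1.8 m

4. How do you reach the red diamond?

turn right 56°, forward 4.2 m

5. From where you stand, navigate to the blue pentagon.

turn right 160°, forward 12.1 m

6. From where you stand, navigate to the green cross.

blocked — turn right 146°, forward 7.5 m, then turn left 64°, forward 3.7 m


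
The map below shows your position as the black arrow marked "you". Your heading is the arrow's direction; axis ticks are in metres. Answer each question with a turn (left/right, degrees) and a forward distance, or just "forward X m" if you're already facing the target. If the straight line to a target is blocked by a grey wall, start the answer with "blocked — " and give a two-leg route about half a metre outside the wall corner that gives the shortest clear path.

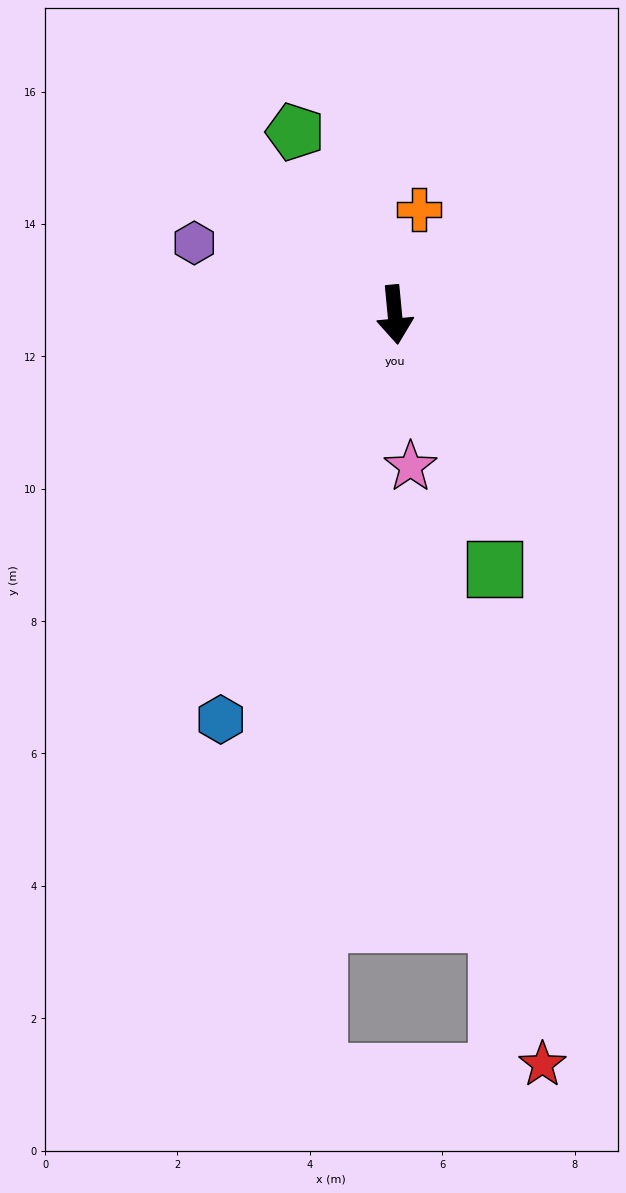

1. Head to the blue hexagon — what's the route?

turn right 29°, forward 6.7 m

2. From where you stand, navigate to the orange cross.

turn left 162°, forward 1.6 m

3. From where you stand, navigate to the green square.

turn left 16°, forward 4.1 m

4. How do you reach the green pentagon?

turn right 157°, forward 3.1 m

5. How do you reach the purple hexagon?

turn right 115°, forward 3.2 m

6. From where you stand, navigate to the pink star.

forward 2.3 m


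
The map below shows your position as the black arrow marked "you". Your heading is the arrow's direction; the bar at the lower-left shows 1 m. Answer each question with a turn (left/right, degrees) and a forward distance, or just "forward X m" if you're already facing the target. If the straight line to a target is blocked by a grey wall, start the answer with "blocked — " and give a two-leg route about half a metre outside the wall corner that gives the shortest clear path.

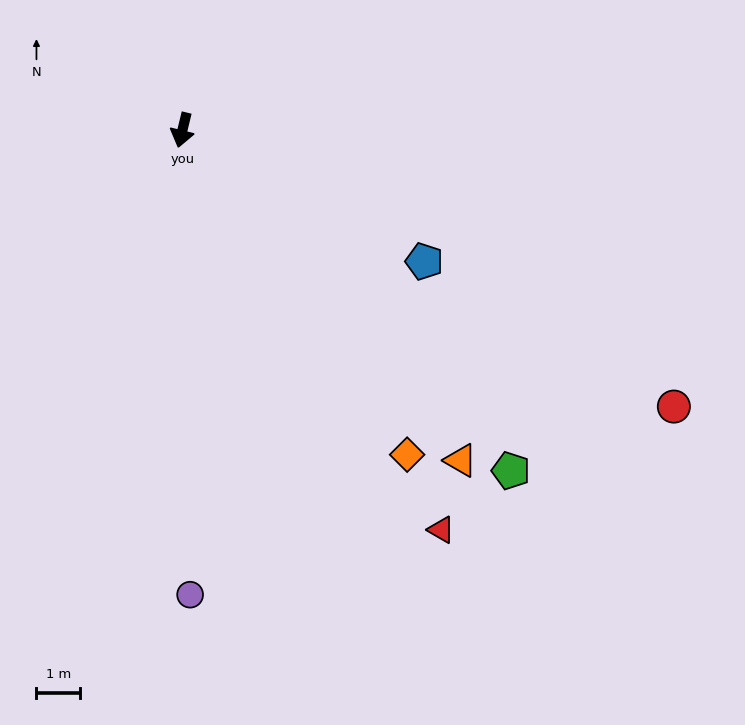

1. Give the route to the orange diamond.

turn left 48°, forward 9.1 m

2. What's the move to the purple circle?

turn left 15°, forward 10.7 m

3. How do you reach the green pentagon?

turn left 58°, forward 10.9 m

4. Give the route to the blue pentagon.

turn left 75°, forward 6.3 m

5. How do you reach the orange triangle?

turn left 54°, forward 10.0 m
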